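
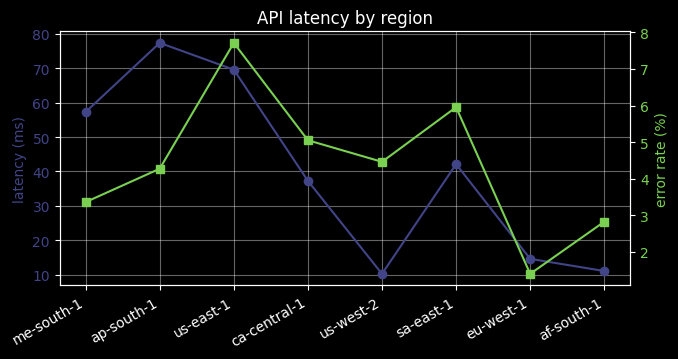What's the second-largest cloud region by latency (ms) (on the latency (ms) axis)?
Top 3 (on the latency (ms) axis): ap-south-1 ≈ 80, us-east-1 ≈ 70, me-south-1 ≈ 60.

us-east-1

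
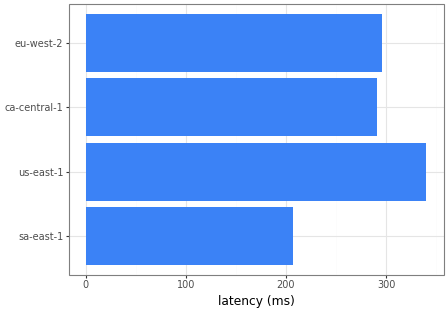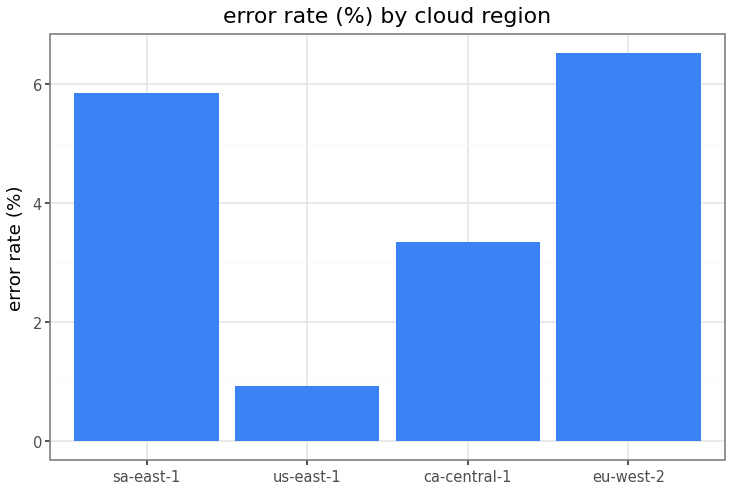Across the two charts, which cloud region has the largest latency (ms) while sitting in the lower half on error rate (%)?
Chart 2 median error rate (%) ≈ 5; below-median cloud regions: us-east-1, ca-central-1. Among those, us-east-1 has the highest latency (ms) (≈ 350).

us-east-1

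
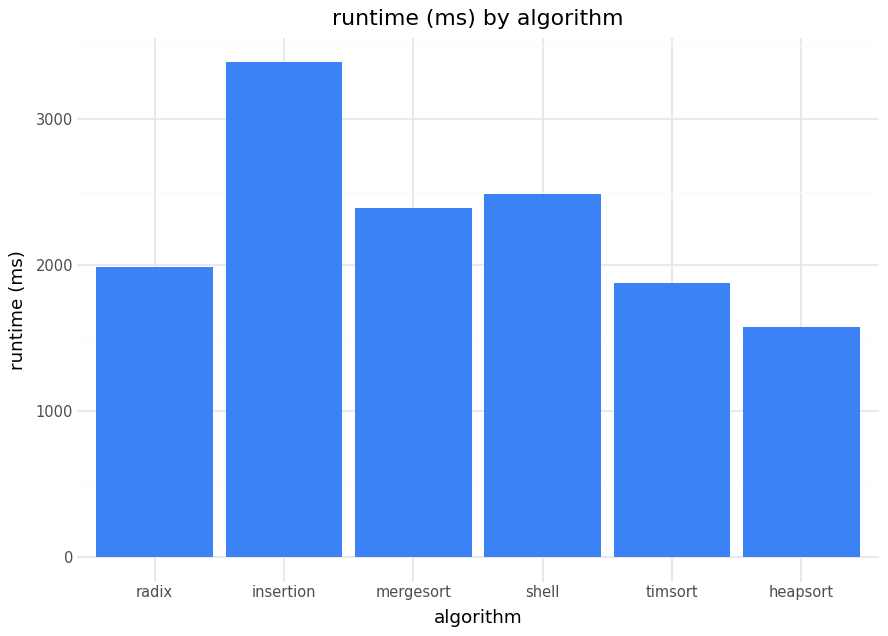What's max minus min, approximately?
Max insertion ≈ 3500, min heapsort ≈ 1500; range ≈ 2000.

≈ 2000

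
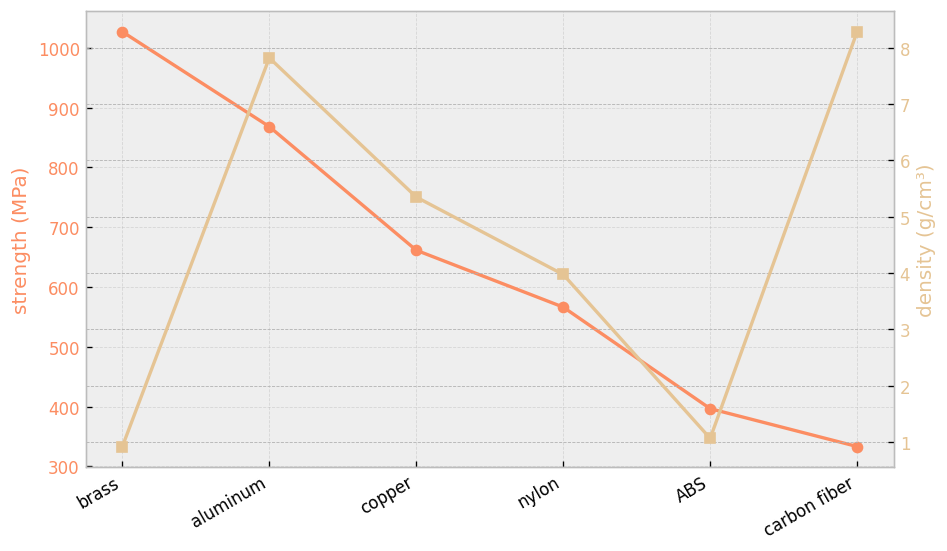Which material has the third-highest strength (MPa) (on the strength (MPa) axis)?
copper

Top 4 (on the strength (MPa) axis): brass ≈ 1000, aluminum ≈ 900, copper ≈ 700, nylon ≈ 600.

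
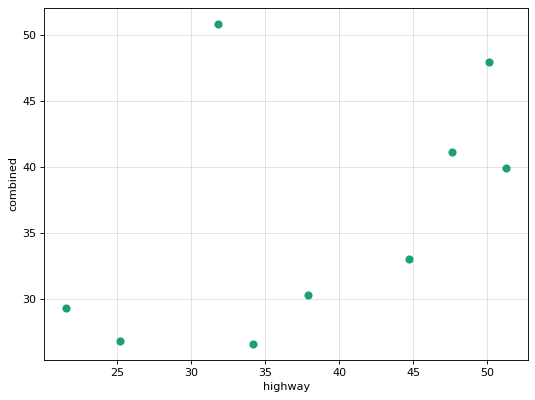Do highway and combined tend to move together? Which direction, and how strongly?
Points are positively correlated; moderate (|r| ≈ 0.5).

positive, moderate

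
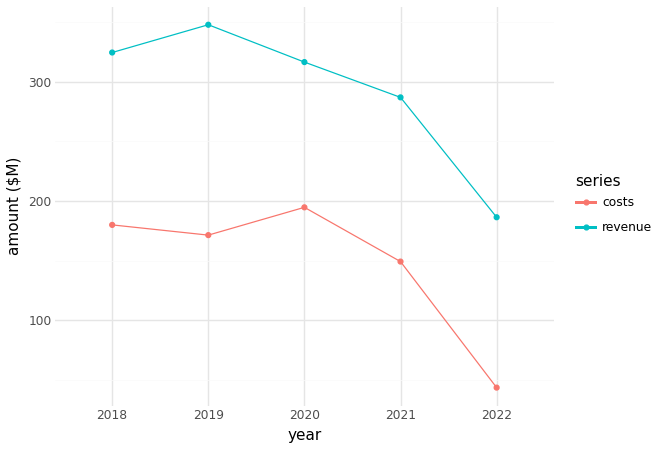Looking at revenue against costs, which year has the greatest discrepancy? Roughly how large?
2019, ≈ 200 $M

2019: revenue ≈ 350, costs ≈ 150 → gap ≈ 200. Next-largest (2018) is only ≈ 100.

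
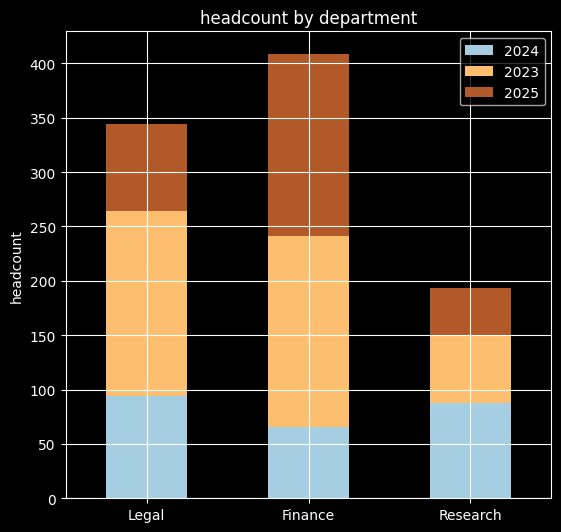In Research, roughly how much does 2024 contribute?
2024 top ≈ 100, bottom ≈ 0; segment ≈ 100.

≈ 100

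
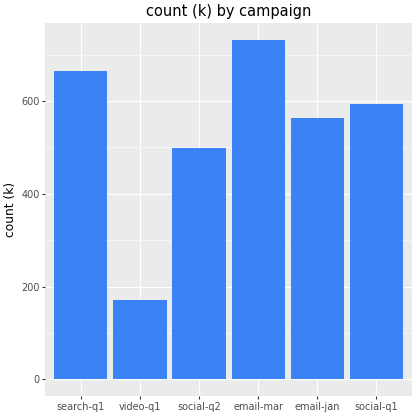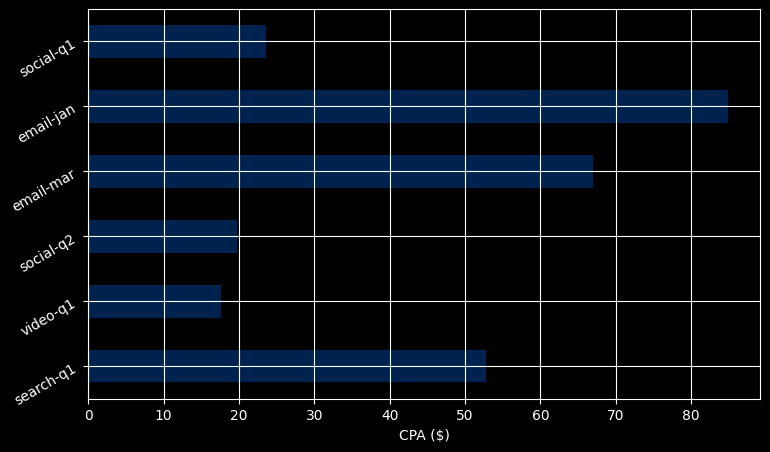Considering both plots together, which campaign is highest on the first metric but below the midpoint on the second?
Chart 2 median CPA ($) ≈ 40; below-median campaigns: video-q1, social-q2, social-q1. Among those, social-q1 has the highest count (k) (≈ 600).

social-q1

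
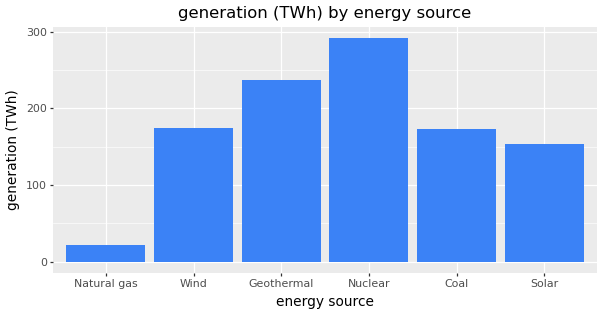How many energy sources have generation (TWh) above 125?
5

Above 125: Wind, Geothermal, Nuclear, Coal, Solar.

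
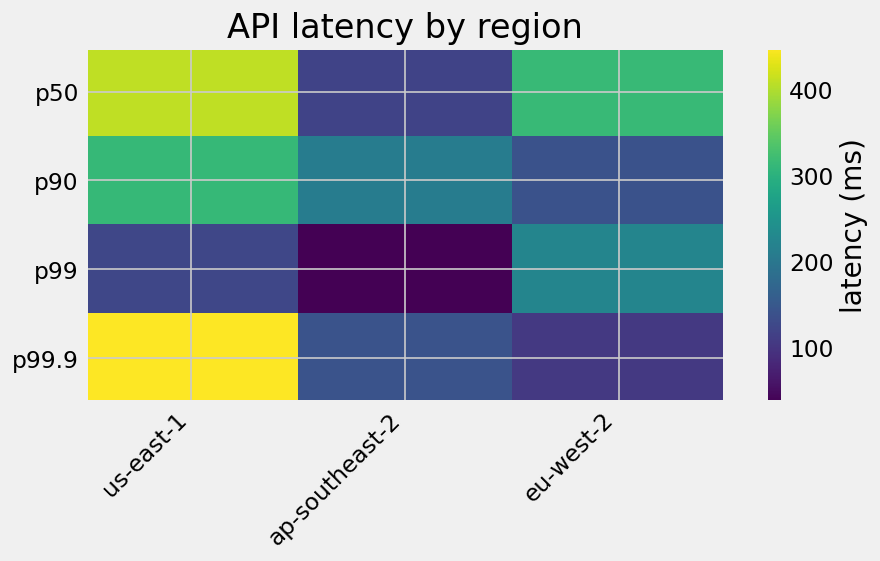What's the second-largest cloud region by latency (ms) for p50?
Top 3 for p50: us-east-1 ≈ 400, eu-west-2 ≈ 300, ap-southeast-2 ≈ 100.

eu-west-2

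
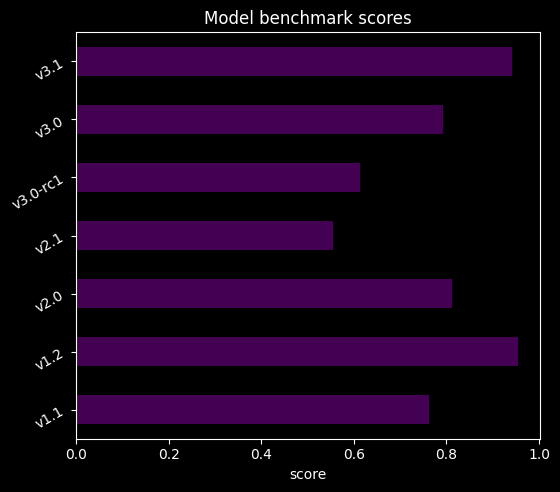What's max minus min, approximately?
Max v1.2 ≈ 1.0, min v2.1 ≈ 0.6; range ≈ 0.4.

≈ 0.4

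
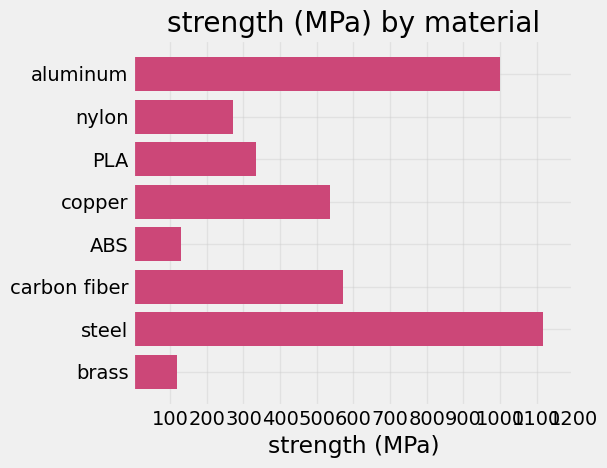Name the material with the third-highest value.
carbon fiber

Top 4: steel ≈ 1100, aluminum ≈ 1000, carbon fiber ≈ 600, copper ≈ 500.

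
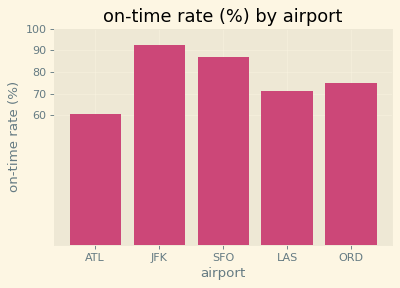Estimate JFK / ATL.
JFK ≈ 90, ATL ≈ 60; 90/60 ≈ 1.5.

≈ 1.5×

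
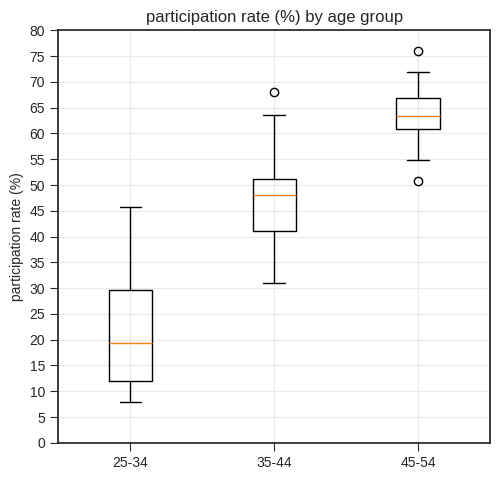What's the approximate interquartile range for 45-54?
Q3 ≈ 65, Q1 ≈ 60; IQR ≈ 5.

≈ 5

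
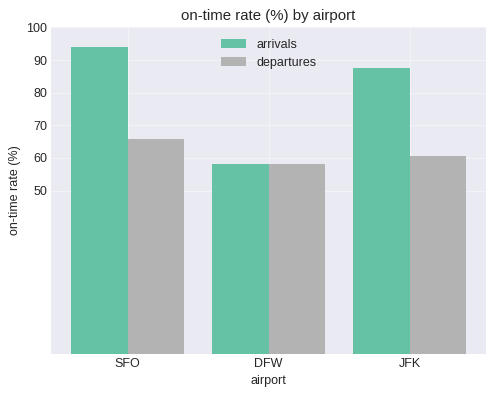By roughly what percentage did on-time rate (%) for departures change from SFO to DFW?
≈ -14.3%

SFO ≈ 70, DFW ≈ 60; (60 − 70) / 70 ≈ -14.3%.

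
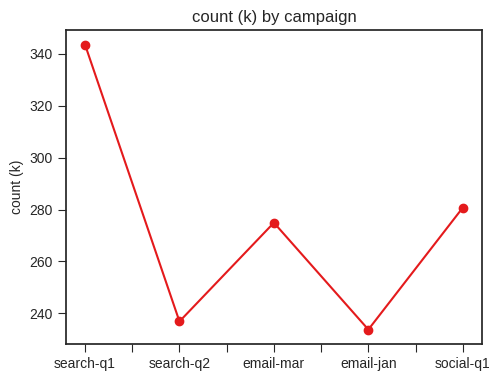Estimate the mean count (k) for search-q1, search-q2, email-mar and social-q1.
≈ 282

(340 + 240 + 270 + 280) / 4 ≈ 282.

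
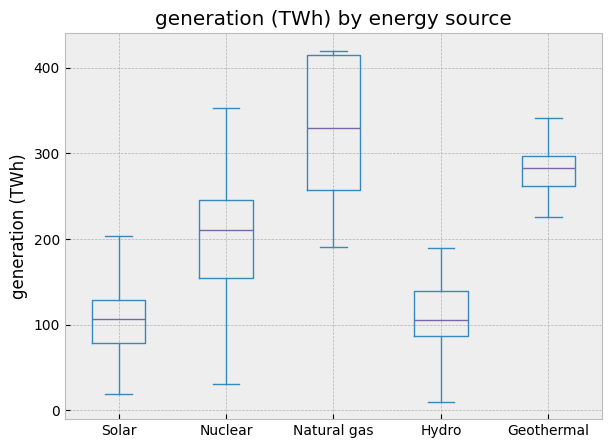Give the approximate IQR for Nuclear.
≈ 80

Q3 ≈ 240, Q1 ≈ 160; IQR ≈ 80.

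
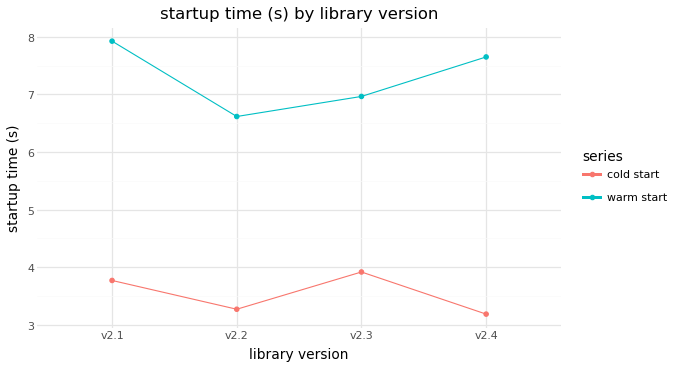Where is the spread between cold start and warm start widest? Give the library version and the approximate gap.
v2.4, ≈ 4.5 s

v2.4: cold start ≈ 3.0, warm start ≈ 7.5 → gap ≈ 4.5. Next-largest (v2.1) is only ≈ 4.0.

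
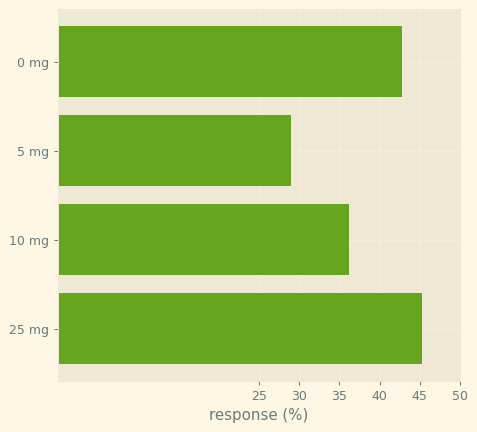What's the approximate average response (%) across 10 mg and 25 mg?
(35 + 45) / 2 ≈ 40.

≈ 40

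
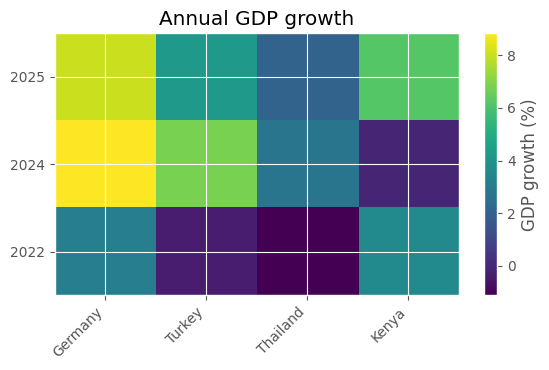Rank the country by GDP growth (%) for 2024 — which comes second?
Top 3 for 2024: Germany ≈ 9, Turkey ≈ 7, Thailand ≈ 3.

Turkey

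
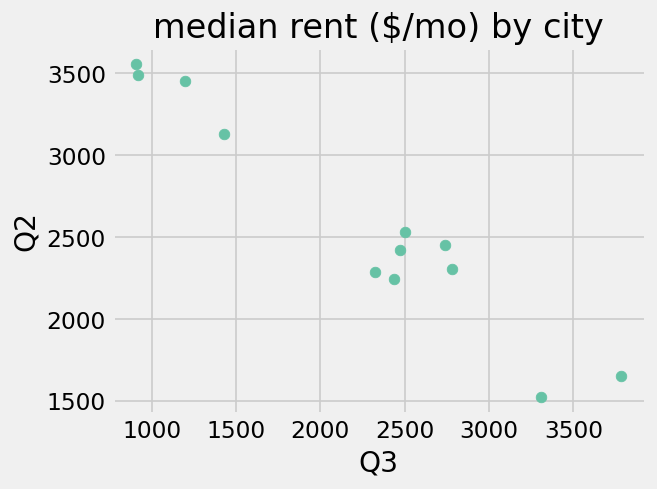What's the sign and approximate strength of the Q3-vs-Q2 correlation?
Points are negatively correlated; strong (|r| ≈ 1.0).

negative, strong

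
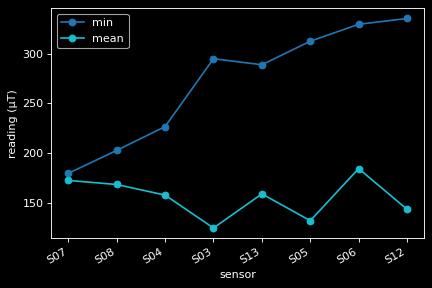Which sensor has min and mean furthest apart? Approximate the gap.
S12: min ≈ 340, mean ≈ 140 → gap ≈ 200. Next-largest (S05) is only ≈ 180.

S12, ≈ 200 µT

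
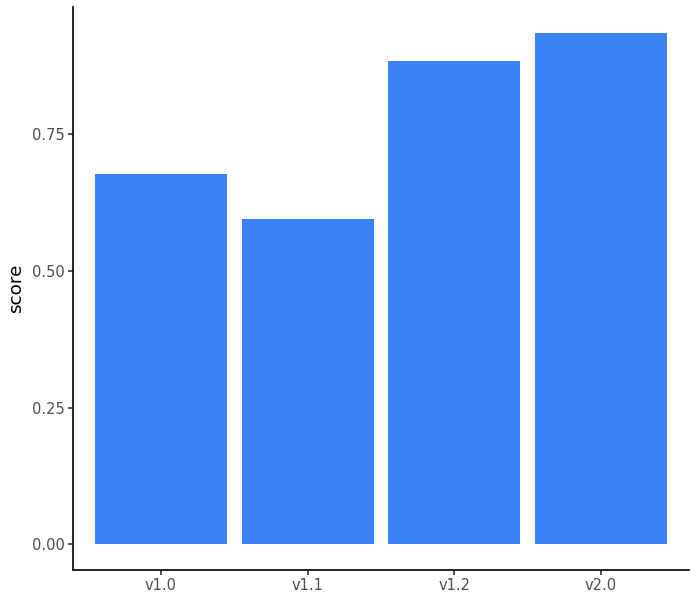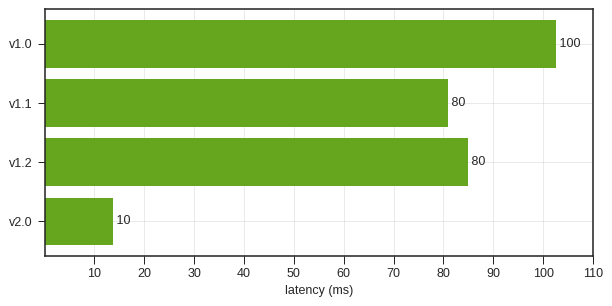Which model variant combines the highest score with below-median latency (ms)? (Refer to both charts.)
v2.0

Chart 2 median latency (ms) ≈ 80; below-median model variants: v1.1, v2.0. Among those, v2.0 has the highest score (≈ 0.9).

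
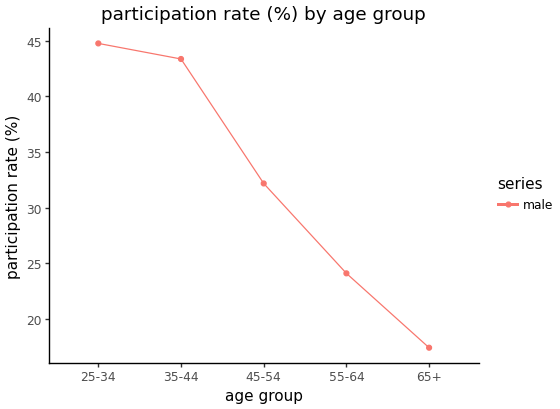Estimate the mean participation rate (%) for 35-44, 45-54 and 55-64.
(45 + 30 + 25) / 3 ≈ 33.

≈ 33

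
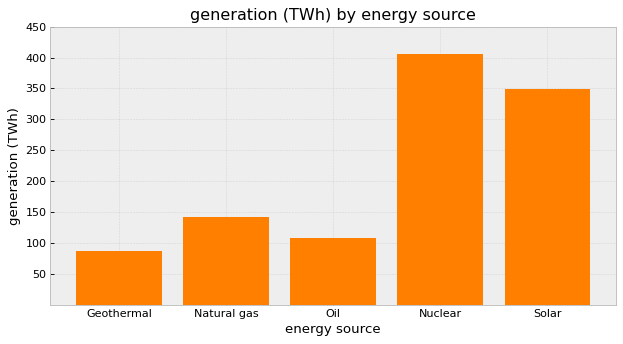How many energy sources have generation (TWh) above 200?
Above 200: Nuclear, Solar.

2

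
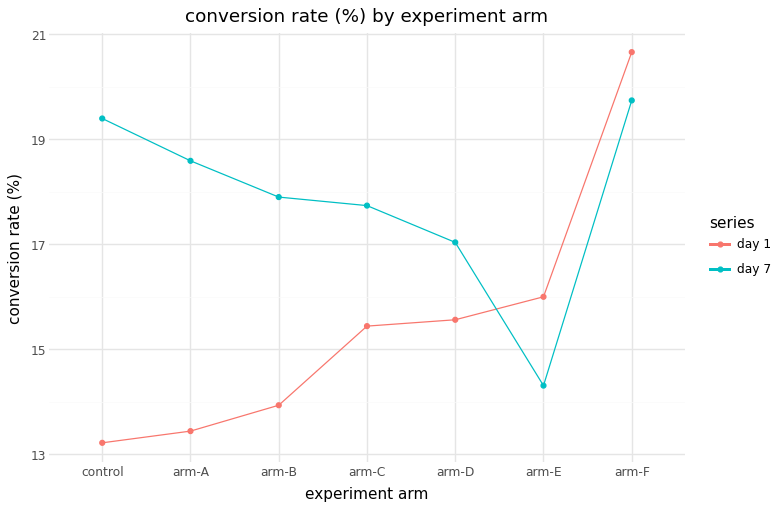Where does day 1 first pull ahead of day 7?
arm-D: day 1 ≈ 16 vs day 7 ≈ 17 (not yet); arm-E: day 1 ≈ 16 vs day 7 ≈ 14 (first crossover).

arm-E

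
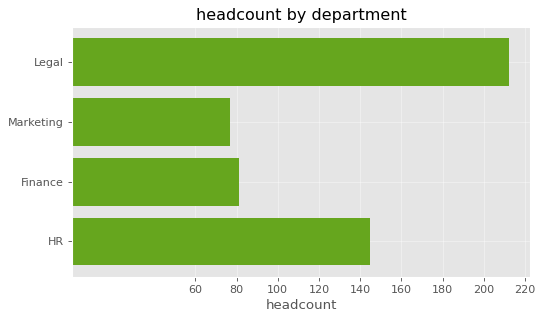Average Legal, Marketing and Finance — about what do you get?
≈ 127

(220 + 80 + 80) / 3 ≈ 127.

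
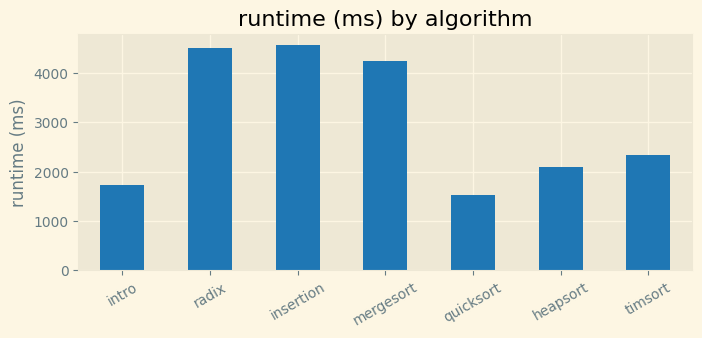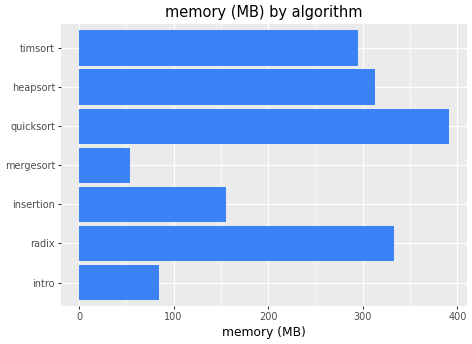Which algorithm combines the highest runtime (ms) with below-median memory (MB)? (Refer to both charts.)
insertion

Chart 2 median memory (MB) ≈ 300; below-median algorithms: intro, insertion, mergesort. Among those, insertion has the highest runtime (ms) (≈ 4500).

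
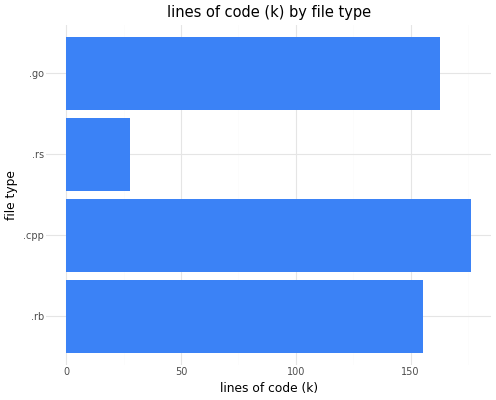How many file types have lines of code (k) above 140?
3

Above 140: .rb, .cpp, .go.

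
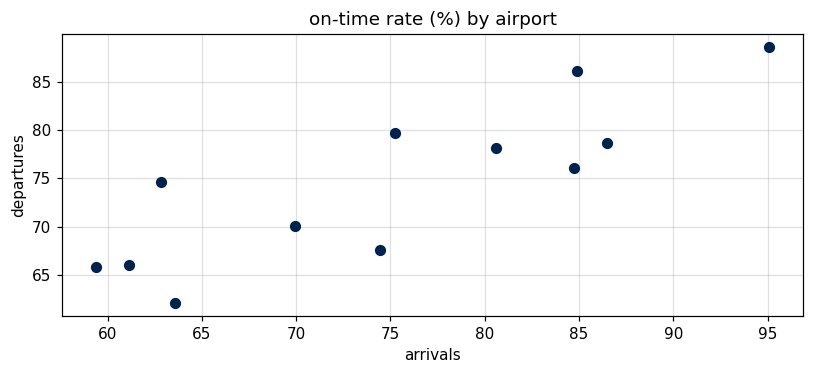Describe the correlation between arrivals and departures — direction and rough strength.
positive, strong

Points are positively correlated; strong (|r| ≈ 0.8).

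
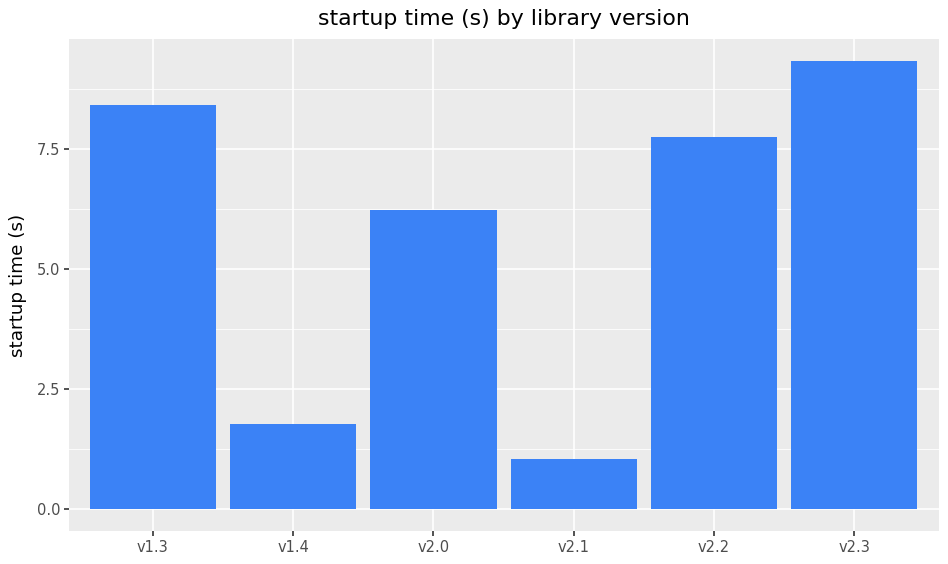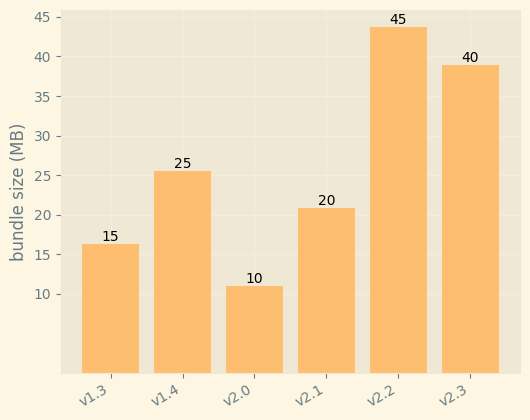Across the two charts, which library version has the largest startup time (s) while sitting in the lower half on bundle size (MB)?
v1.3

Chart 2 median bundle size (MB) ≈ 25; below-median library versions: v1.3, v2.0, v2.1. Among those, v1.3 has the highest startup time (s) (≈ 8).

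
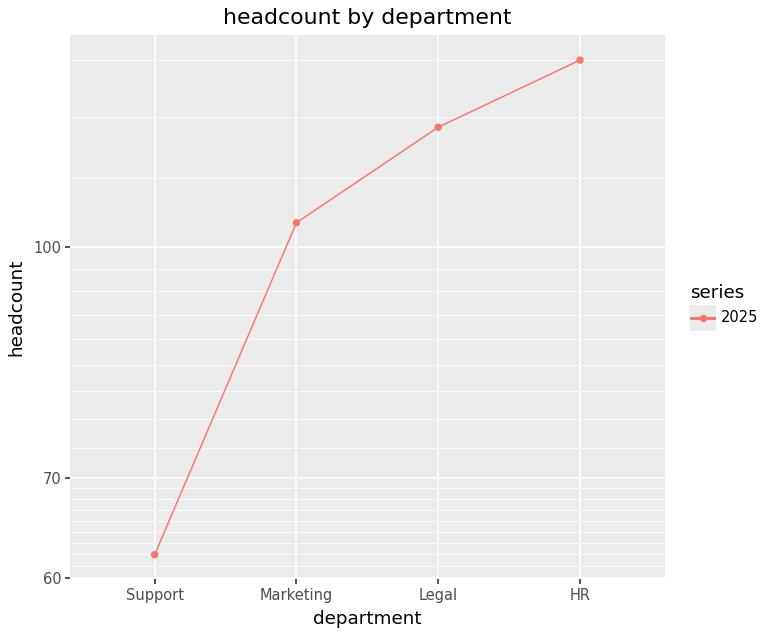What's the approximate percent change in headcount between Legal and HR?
≈ +8.3%

Legal ≈ 120, HR ≈ 130; (130 − 120) / 120 ≈ +8.3%.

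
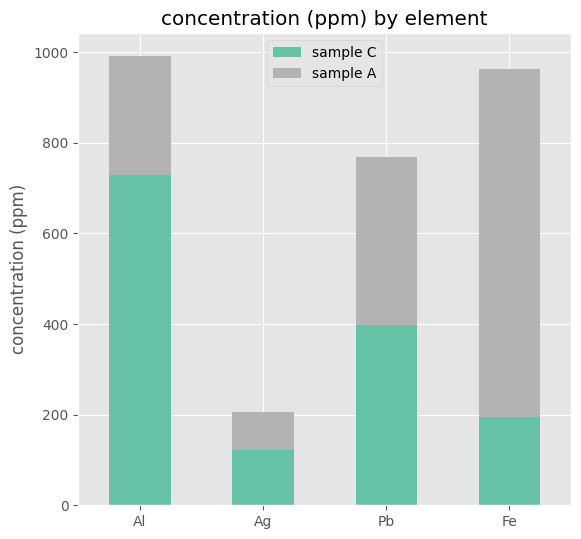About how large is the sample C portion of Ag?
sample C top ≈ 100, bottom ≈ 0; segment ≈ 100.

≈ 100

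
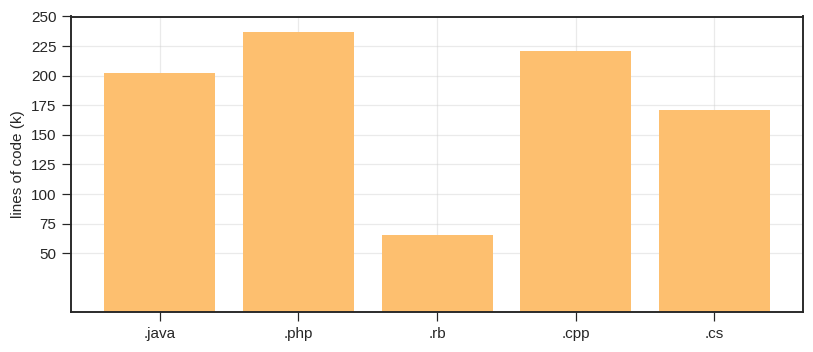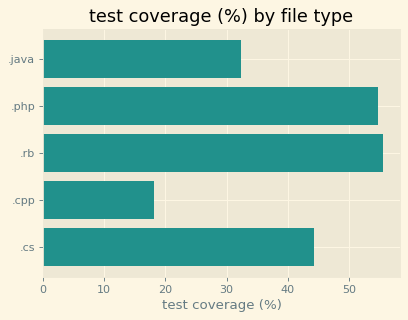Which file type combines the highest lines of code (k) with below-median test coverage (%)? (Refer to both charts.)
Chart 2 median test coverage (%) ≈ 40; below-median file types: .java, .cpp. Among those, .cpp has the highest lines of code (k) (≈ 225).

.cpp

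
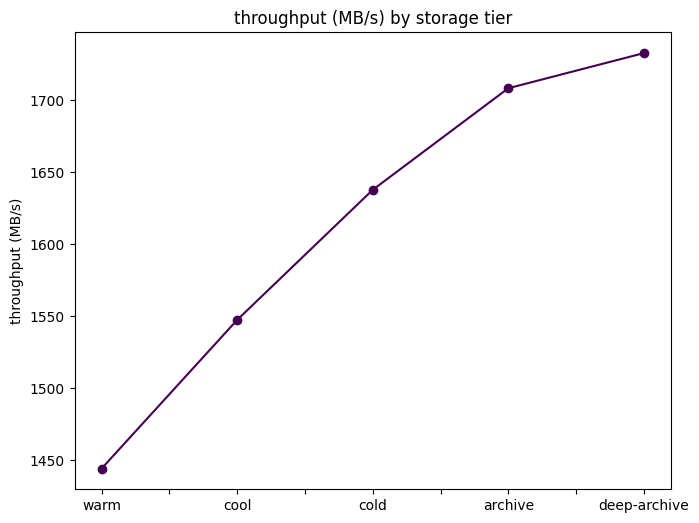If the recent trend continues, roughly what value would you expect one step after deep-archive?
Last three: 1650, 1700, 1725 → slope ≈ 37.5/step → next ≈ 1762.5.

≈ 1762.5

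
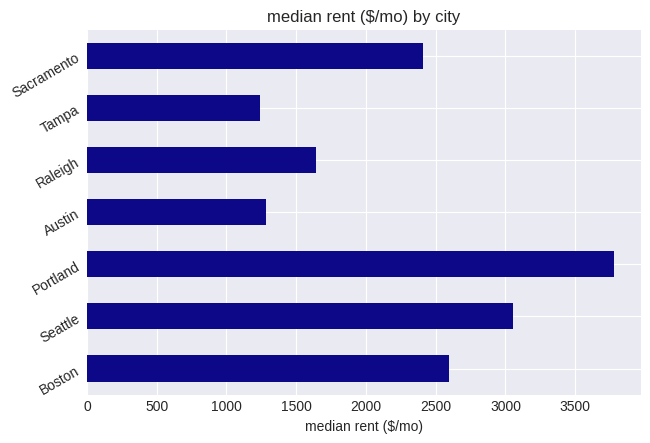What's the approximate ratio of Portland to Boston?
≈ 1.6×

Portland ≈ 4000, Boston ≈ 2500; 4000/2500 ≈ 1.6.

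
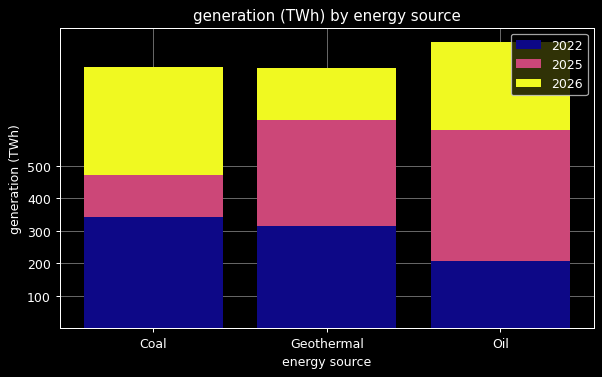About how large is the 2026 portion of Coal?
2026 top ≈ 800, bottom ≈ 500; segment ≈ 300.

≈ 300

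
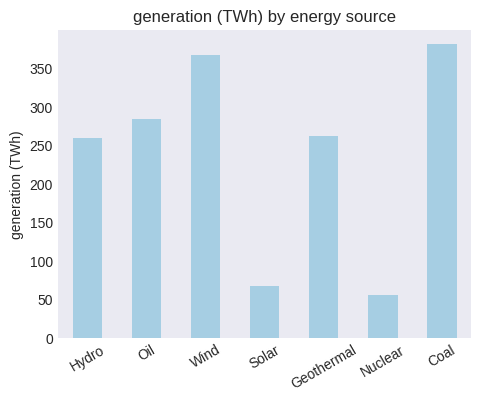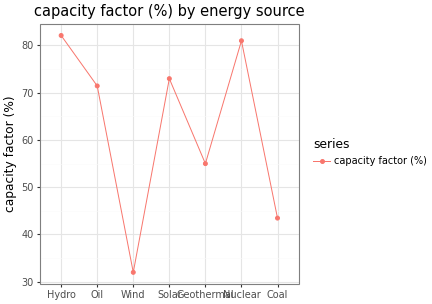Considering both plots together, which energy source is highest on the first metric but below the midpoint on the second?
Chart 2 median capacity factor (%) ≈ 70; below-median energy sources: Wind, Geothermal, Coal. Among those, Coal has the highest generation (TWh) (≈ 400).

Coal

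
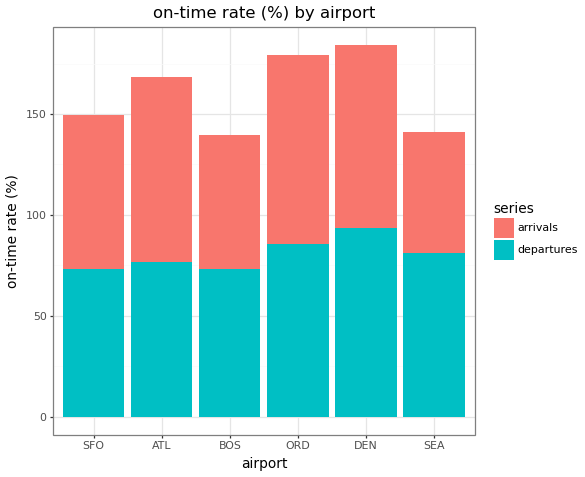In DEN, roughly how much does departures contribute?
≈ 100

departures top ≈ 100, bottom ≈ 0; segment ≈ 100.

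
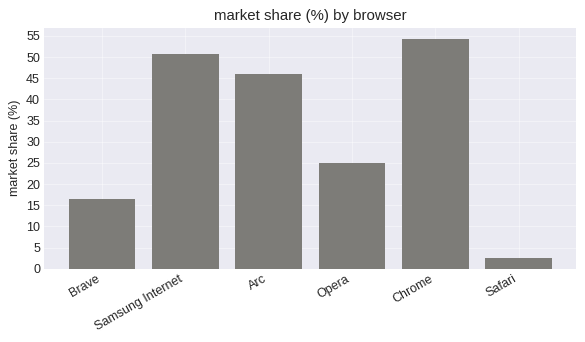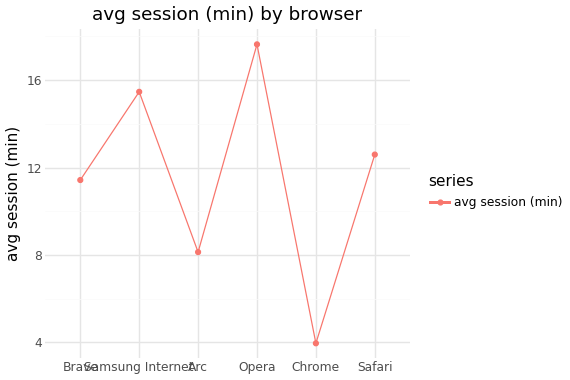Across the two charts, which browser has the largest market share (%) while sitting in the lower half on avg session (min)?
Chrome

Chart 2 median avg session (min) ≈ 12; below-median browsers: Brave, Arc, Chrome. Among those, Chrome has the highest market share (%) (≈ 55).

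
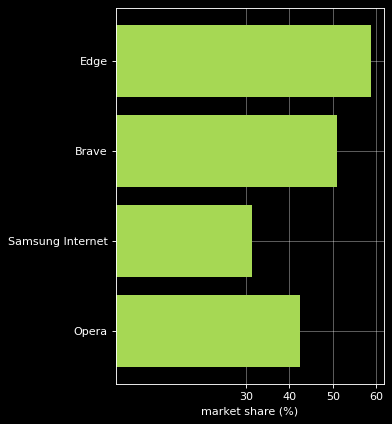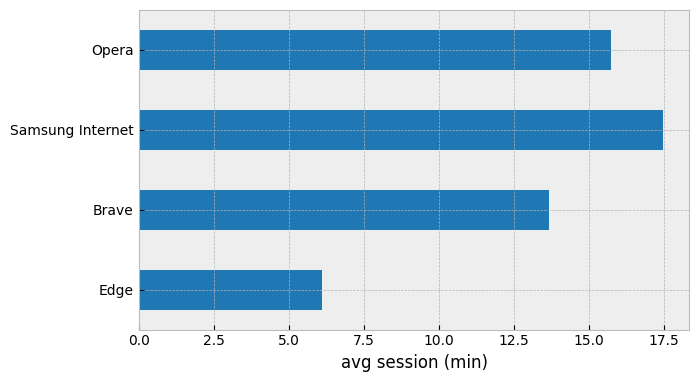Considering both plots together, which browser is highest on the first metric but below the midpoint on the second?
Edge

Chart 2 median avg session (min) ≈ 14; below-median browsers: Edge, Brave. Among those, Edge has the highest market share (%) (≈ 60).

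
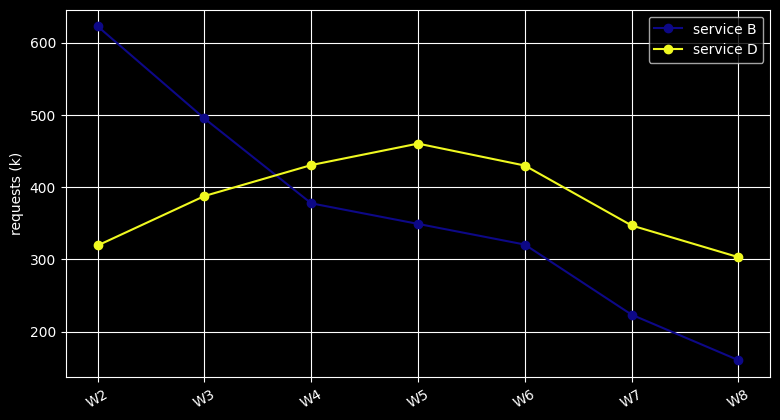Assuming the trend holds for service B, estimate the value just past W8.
Last three: 300, 200, 150 → slope ≈ -75/step → next ≈ 75.

≈ 75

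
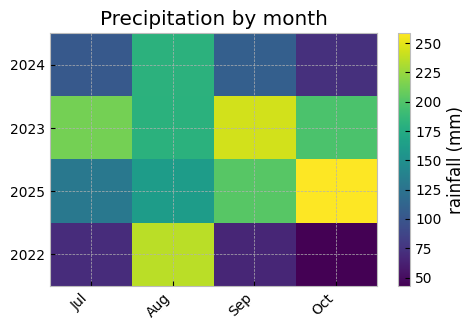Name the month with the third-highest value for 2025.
Aug

Top 4 for 2025: Oct ≈ 260, Sep ≈ 200, Aug ≈ 160, Jul ≈ 120.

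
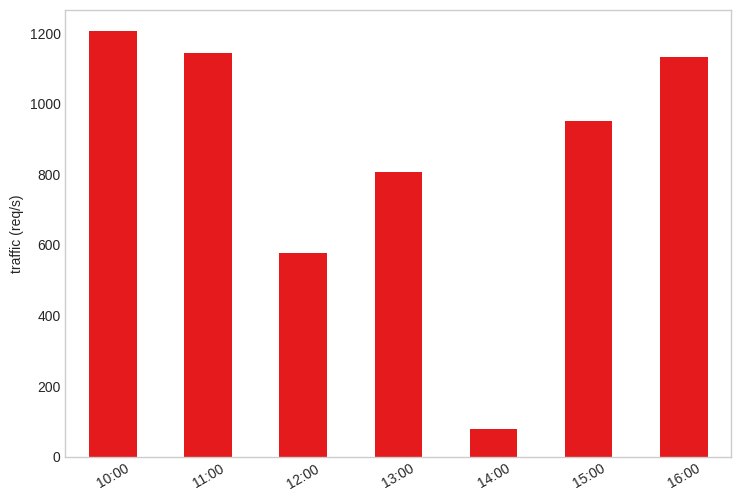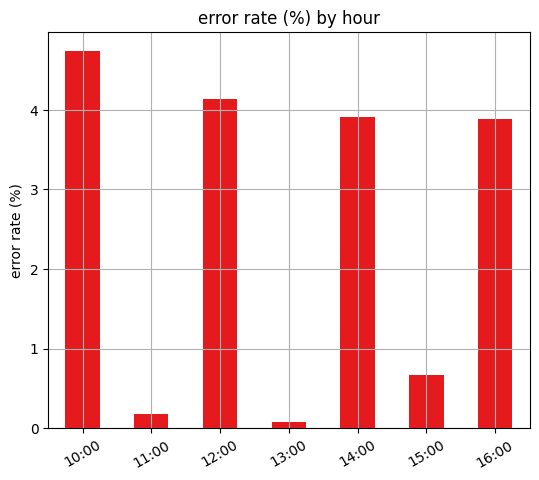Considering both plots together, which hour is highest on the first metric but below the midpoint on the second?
Chart 2 median error rate (%) ≈ 4; below-median hours: 11:00, 13:00, 15:00. Among those, 11:00 has the highest traffic (req/s) (≈ 1200).

11:00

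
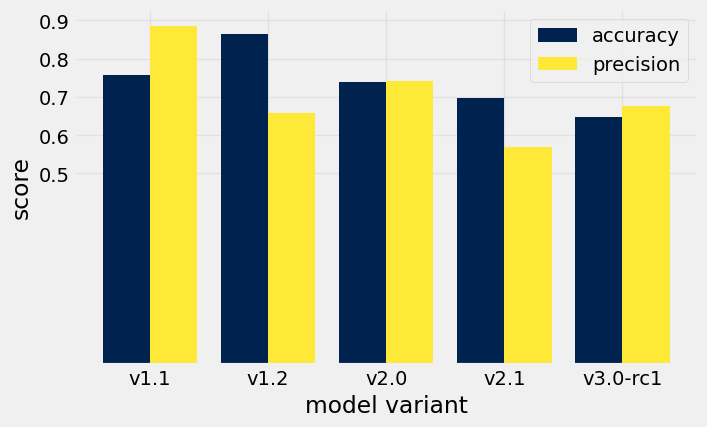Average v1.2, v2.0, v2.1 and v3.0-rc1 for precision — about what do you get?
(0.7 + 0.7 + 0.6 + 0.7) / 4 ≈ 0.68.

≈ 0.68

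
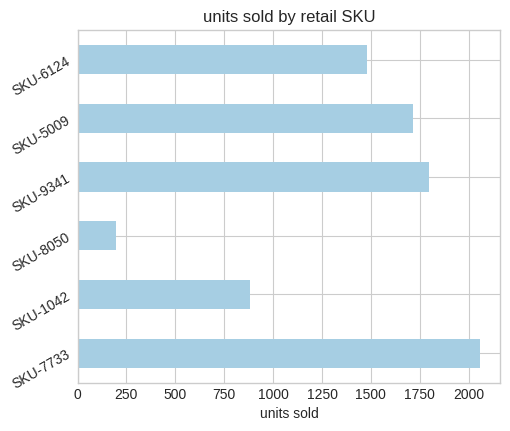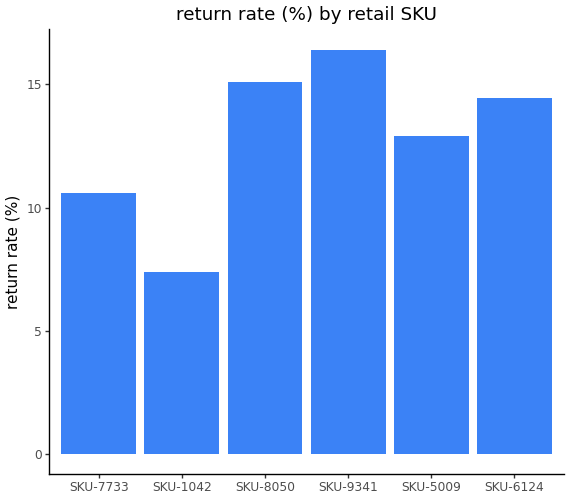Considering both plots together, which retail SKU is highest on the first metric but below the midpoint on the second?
SKU-7733

Chart 2 median return rate (%) ≈ 14; below-median retail SKUs: SKU-7733, SKU-1042, SKU-5009. Among those, SKU-7733 has the highest units sold (≈ 2000).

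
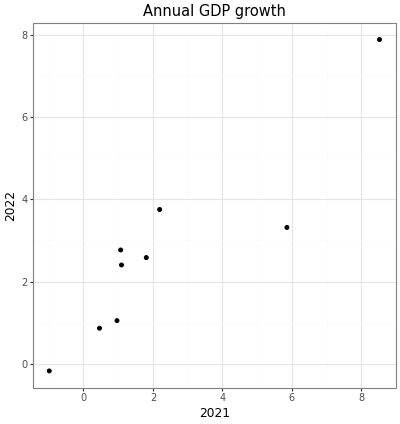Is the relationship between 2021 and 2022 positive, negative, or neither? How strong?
positive, strong

Points are positively correlated; strong (|r| ≈ 0.9).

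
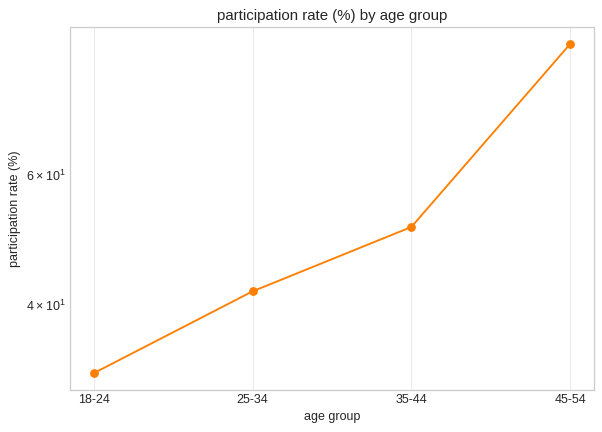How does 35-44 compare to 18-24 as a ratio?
35-44 ≈ 50, 18-24 ≈ 30; 50/30 ≈ 1.67.

≈ 1.67×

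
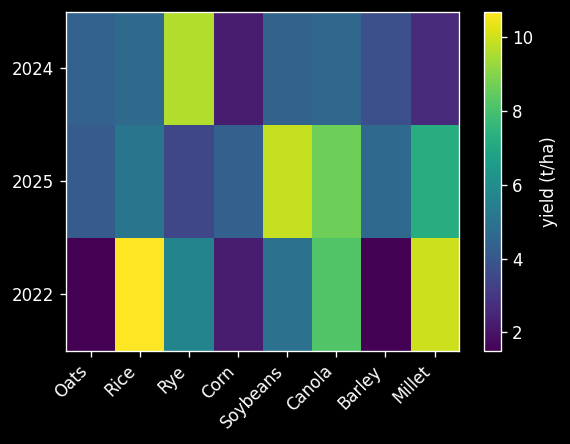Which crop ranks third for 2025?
Millet

Top 4 for 2025: Soybeans ≈ 10, Canola ≈ 9, Millet ≈ 7, Rice ≈ 5.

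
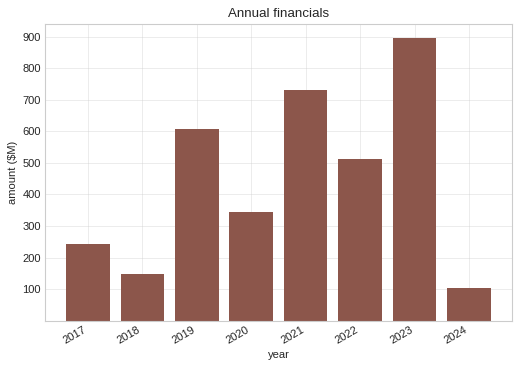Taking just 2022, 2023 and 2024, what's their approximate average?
≈ 500

(500 + 900 + 100) / 3 ≈ 500.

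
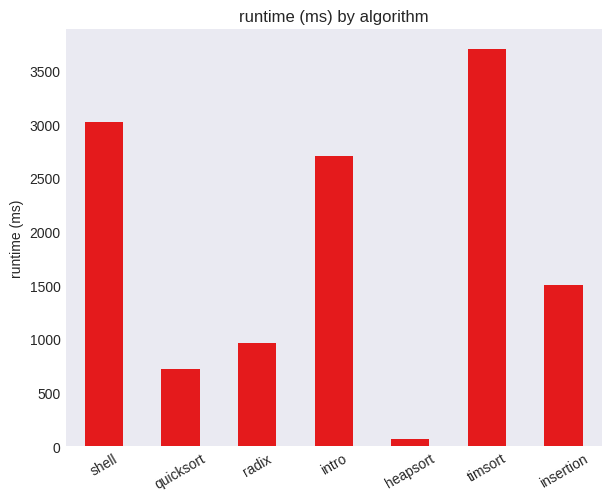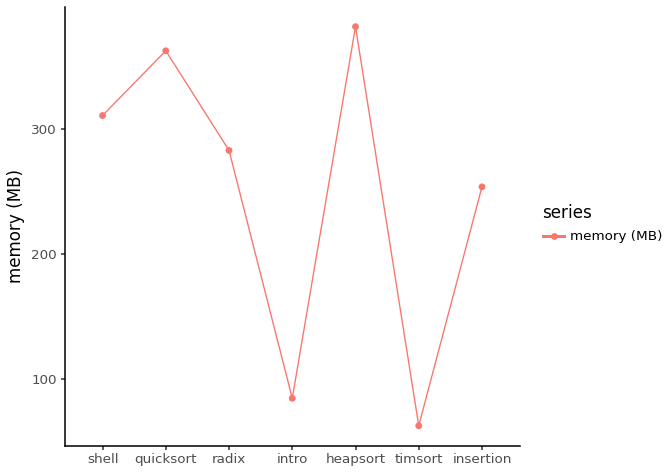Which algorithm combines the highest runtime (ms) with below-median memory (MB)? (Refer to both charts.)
Chart 2 median memory (MB) ≈ 300; below-median algorithms: intro, timsort, insertion. Among those, timsort has the highest runtime (ms) (≈ 3500).

timsort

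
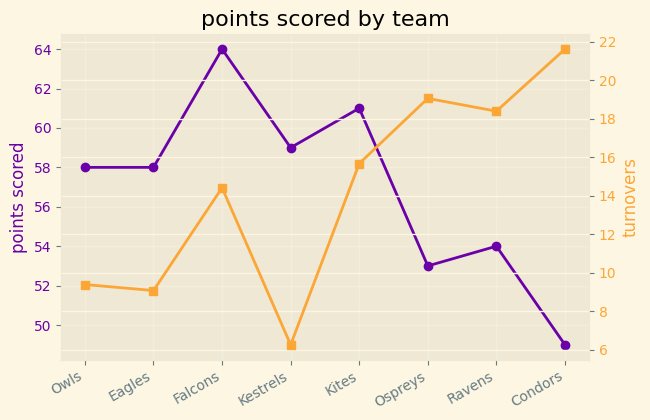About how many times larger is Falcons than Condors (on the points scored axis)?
Falcons ≈ 64, Condors ≈ 48; 64/48 ≈ 1.33.

≈ 1.33×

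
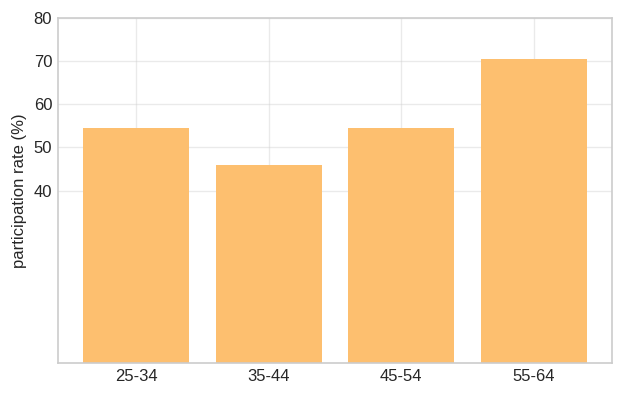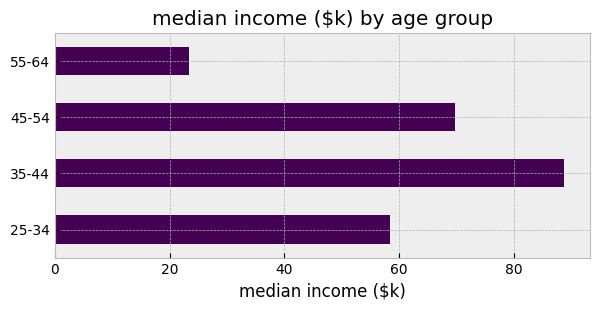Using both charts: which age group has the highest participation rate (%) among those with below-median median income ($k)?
55-64

Chart 2 median median income ($k) ≈ 60; below-median age groups: 25-34, 55-64. Among those, 55-64 has the highest participation rate (%) (≈ 70).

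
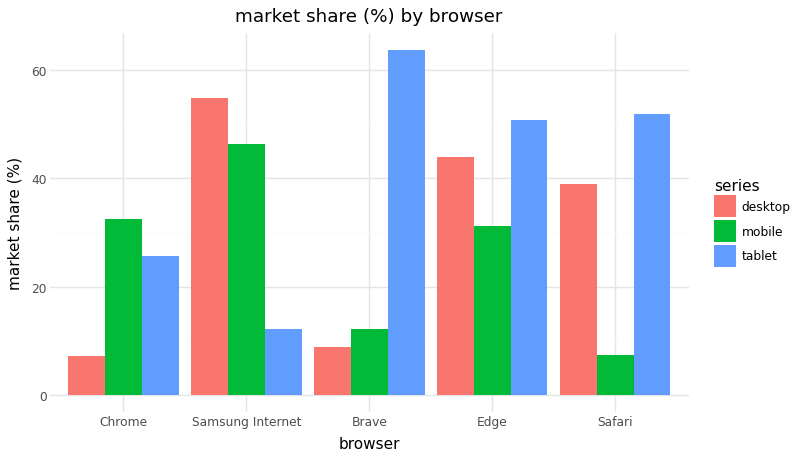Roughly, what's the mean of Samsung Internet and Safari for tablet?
≈ 30

(10 + 50) / 2 ≈ 30.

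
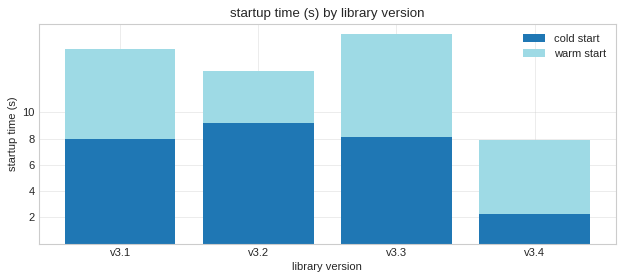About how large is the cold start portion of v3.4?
≈ 2

cold start top ≈ 2, bottom ≈ 0; segment ≈ 2.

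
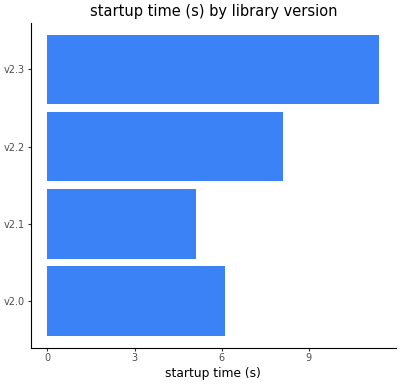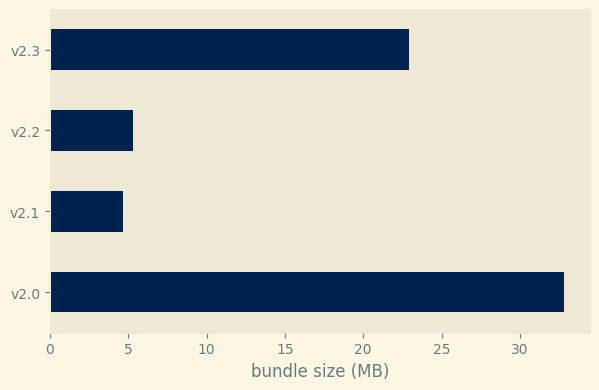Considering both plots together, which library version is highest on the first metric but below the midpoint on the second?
v2.2

Chart 2 median bundle size (MB) ≈ 15; below-median library versions: v2.1, v2.2. Among those, v2.2 has the highest startup time (s) (≈ 8).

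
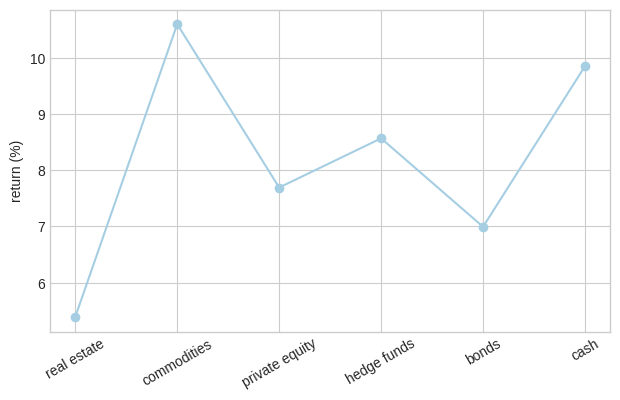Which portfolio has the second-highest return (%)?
Top 3: commodities ≈ 10.5, cash ≈ 10.0, hedge funds ≈ 8.5.

cash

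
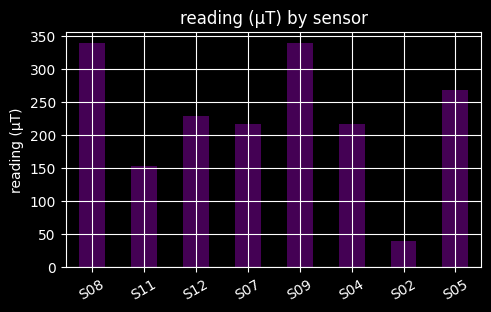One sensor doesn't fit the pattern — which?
S02 ≈ 50; the rest sit between ≈ 150 and ≈ 350.

S02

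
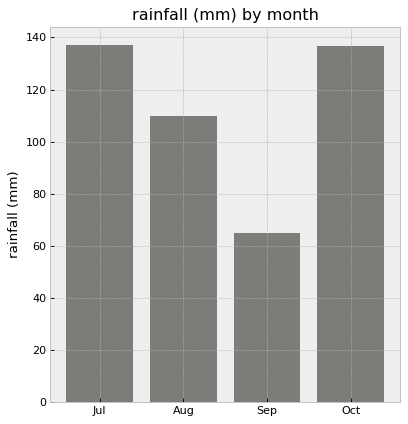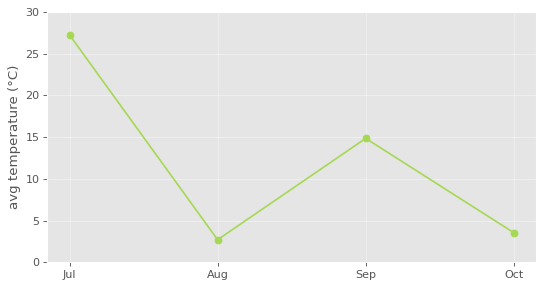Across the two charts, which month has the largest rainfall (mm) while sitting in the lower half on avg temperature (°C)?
Oct

Chart 2 median avg temperature (°C) ≈ 10; below-median months: Aug, Oct. Among those, Oct has the highest rainfall (mm) (≈ 140).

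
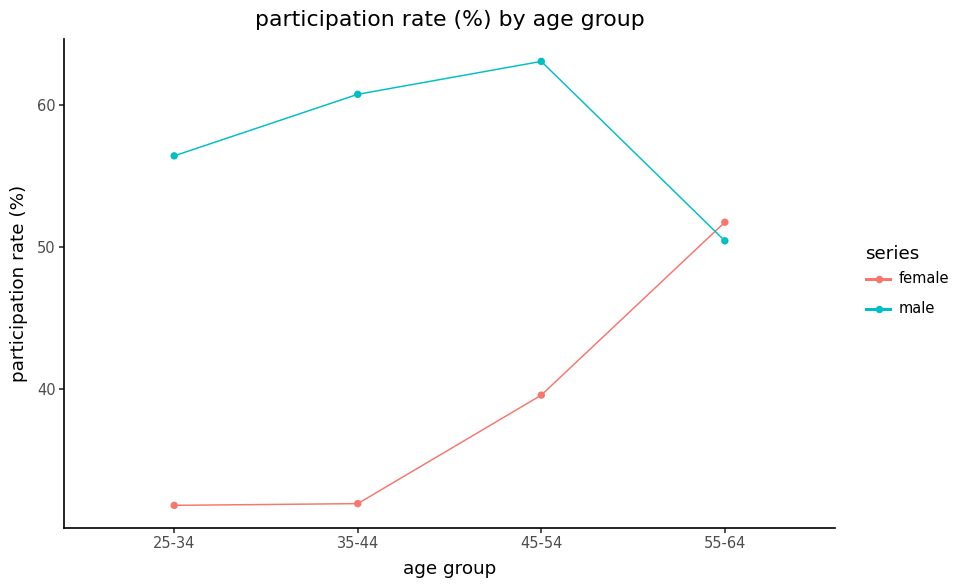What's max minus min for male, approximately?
≈ 15

Max 45-54 ≈ 65, min 55-64 ≈ 50; range ≈ 15.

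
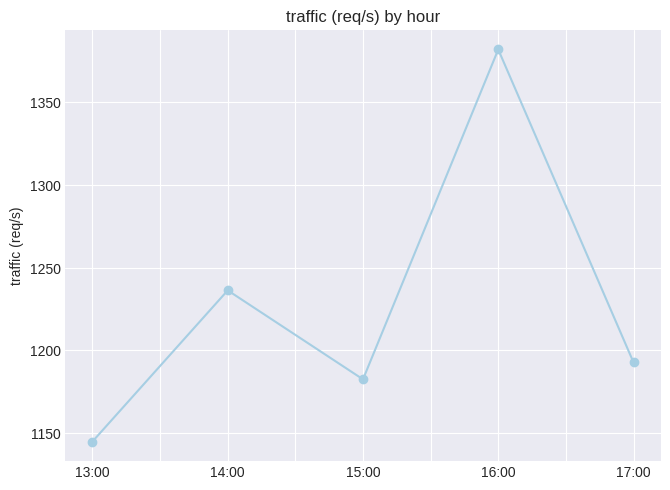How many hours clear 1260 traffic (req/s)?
1

Above 1260: 16:00.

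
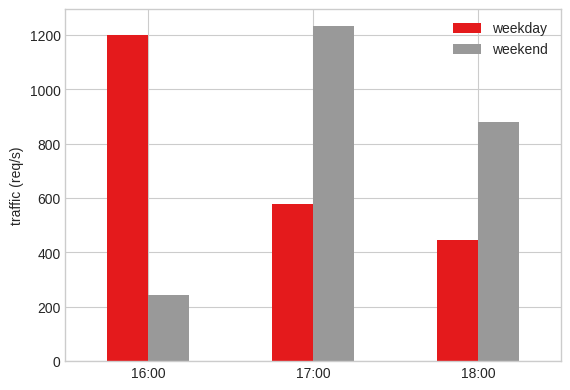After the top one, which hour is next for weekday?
Top 3 for weekday: 16:00 ≈ 1200, 17:00 ≈ 600, 18:00 ≈ 400.

17:00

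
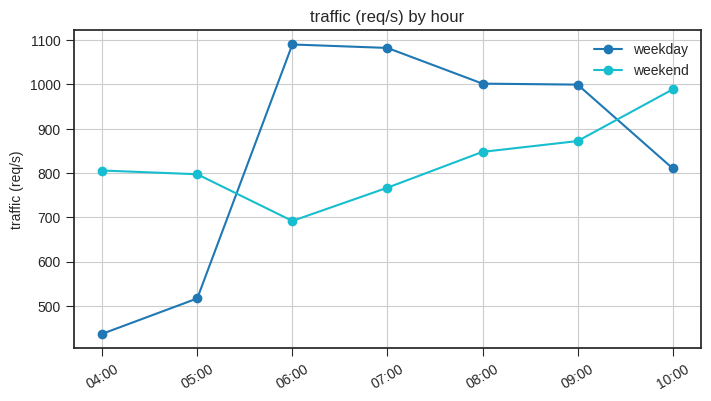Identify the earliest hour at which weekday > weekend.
06:00

05:00: weekday ≈ 500 vs weekend ≈ 800 (not yet); 06:00: weekday ≈ 1100 vs weekend ≈ 700 (first crossover).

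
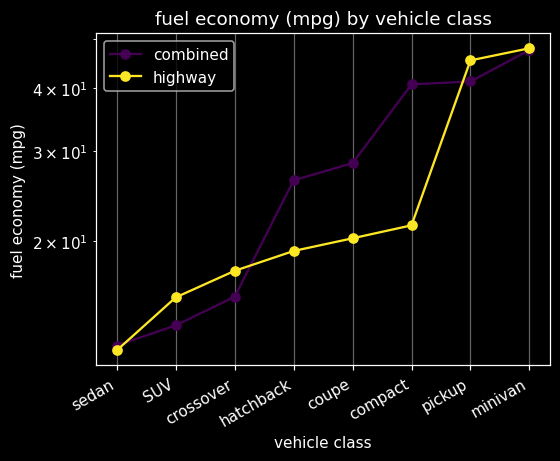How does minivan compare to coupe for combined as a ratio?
minivan ≈ 50, coupe ≈ 30; 50/30 ≈ 1.67.

≈ 1.67×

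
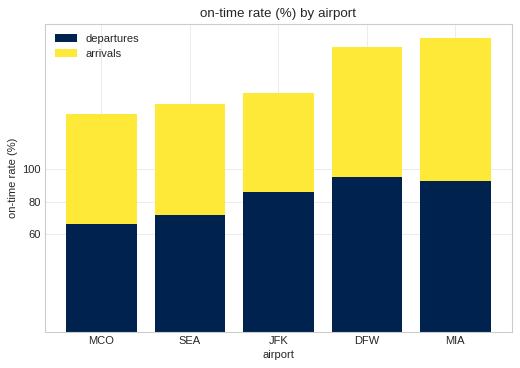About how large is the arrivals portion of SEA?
≈ 60

arrivals top ≈ 140, bottom ≈ 80; segment ≈ 60.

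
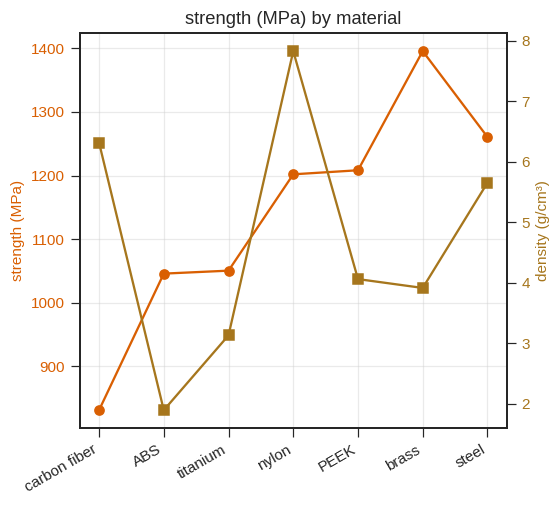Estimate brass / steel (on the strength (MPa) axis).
brass ≈ 1400, steel ≈ 1250; 1400/1250 ≈ 1.12.

≈ 1.12×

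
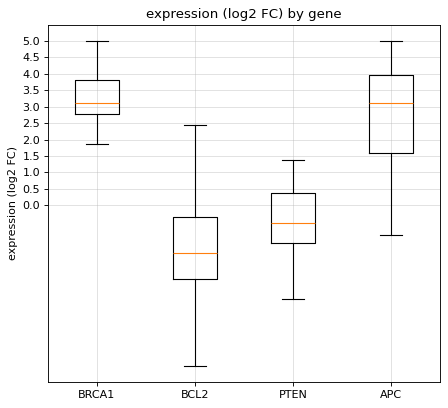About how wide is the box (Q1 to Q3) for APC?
≈ 2.5

Q3 ≈ 4.0, Q1 ≈ 1.5; IQR ≈ 2.5.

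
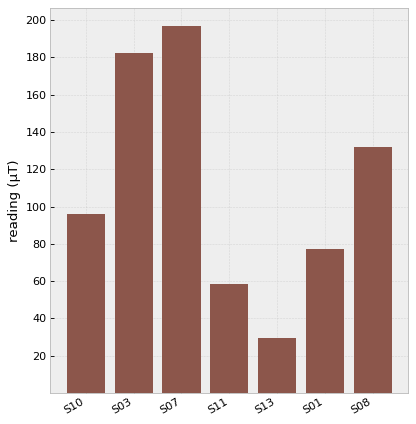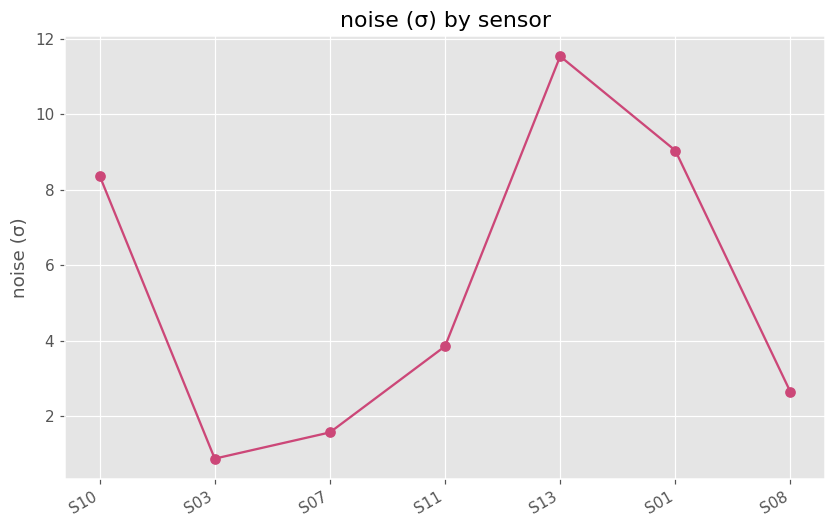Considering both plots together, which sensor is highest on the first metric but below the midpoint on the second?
S07

Chart 2 median noise (σ) ≈ 4; below-median sensors: S03, S07, S08. Among those, S07 has the highest reading (µT) (≈ 200).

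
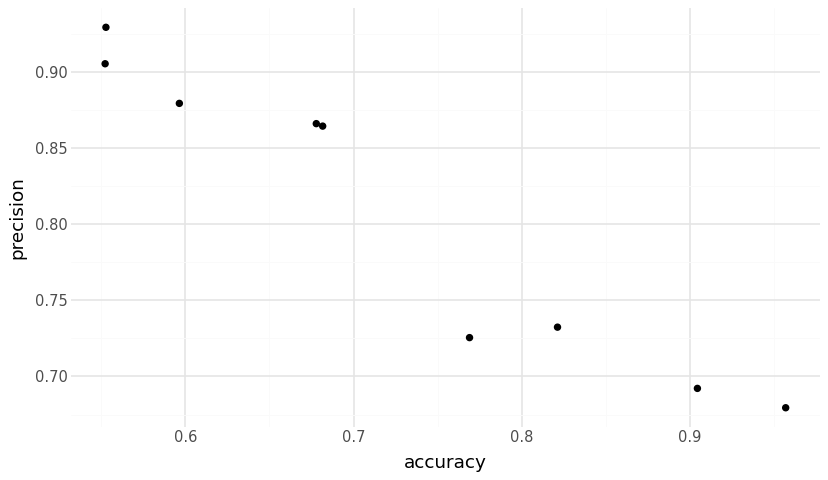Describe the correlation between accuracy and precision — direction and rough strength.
Points are negatively correlated; strong (|r| ≈ 1.0).

negative, strong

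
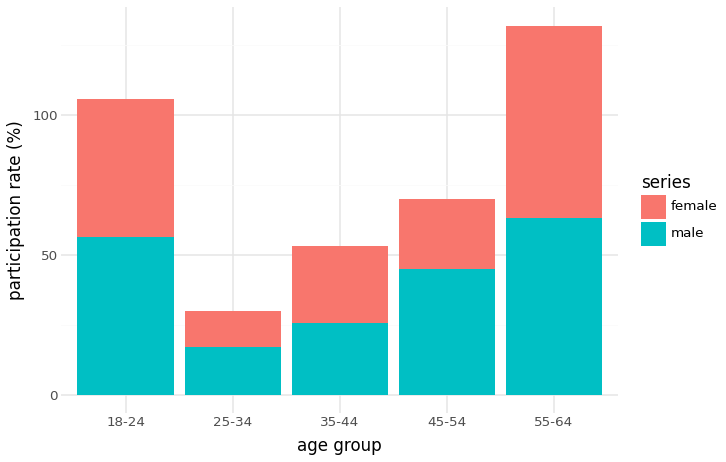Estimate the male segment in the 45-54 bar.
male top ≈ 40, bottom ≈ 0; segment ≈ 40.

≈ 40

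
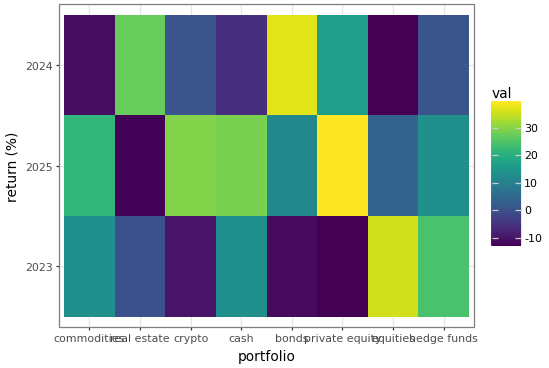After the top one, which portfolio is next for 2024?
Top 3 for 2024: bonds ≈ 40, real estate ≈ 30, private equity ≈ 15.

real estate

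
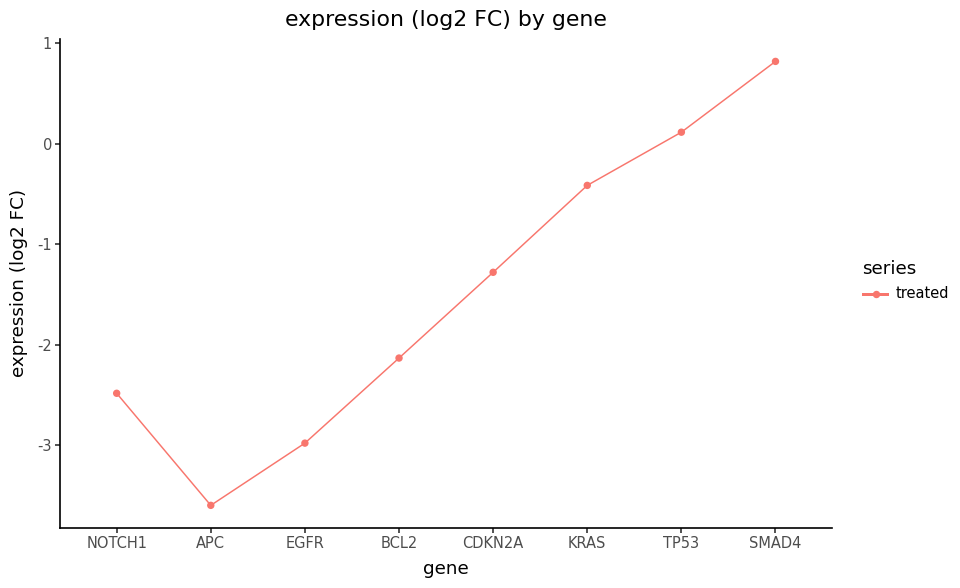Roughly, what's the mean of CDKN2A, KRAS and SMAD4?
(-1.5 + -0.5 + 1.0) / 3 ≈ -0.33.

≈ -0.33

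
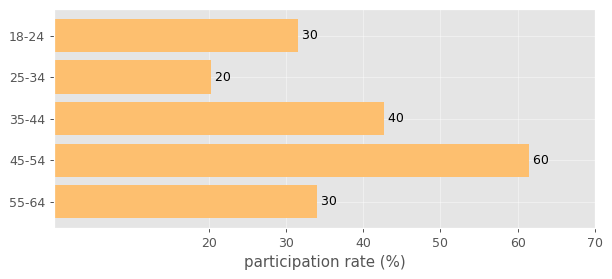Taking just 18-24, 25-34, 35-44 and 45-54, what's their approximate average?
≈ 38

(30 + 20 + 40 + 60) / 4 ≈ 38.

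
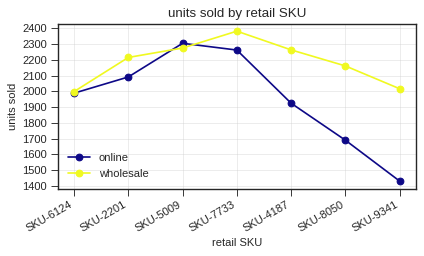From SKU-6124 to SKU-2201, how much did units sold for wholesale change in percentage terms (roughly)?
≈ +10%

SKU-6124 ≈ 2000, SKU-2201 ≈ 2200; (2200 − 2000) / 2000 ≈ +10%.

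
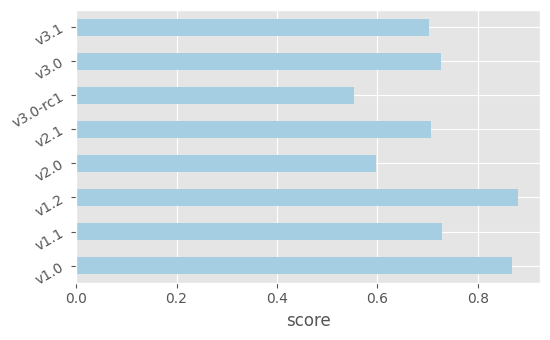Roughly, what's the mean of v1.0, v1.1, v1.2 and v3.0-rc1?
(0.9 + 0.7 + 0.9 + 0.6) / 4 ≈ 0.78.

≈ 0.78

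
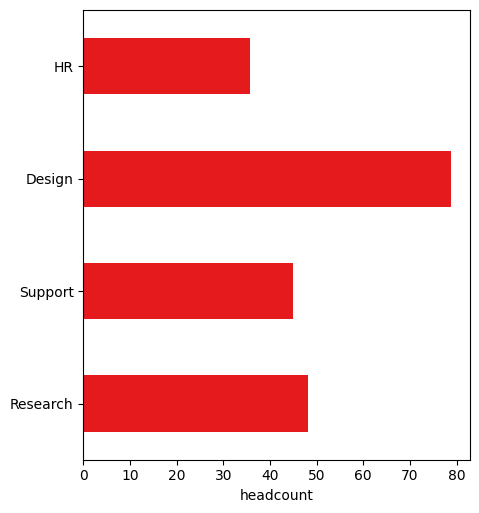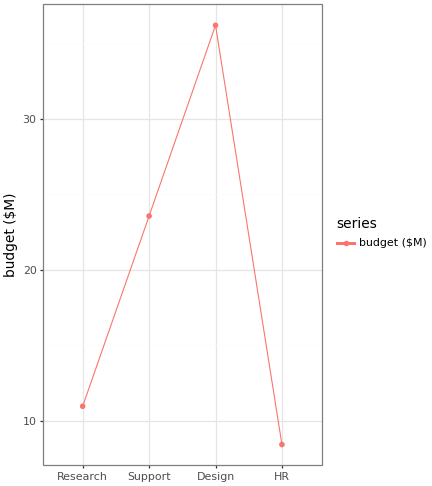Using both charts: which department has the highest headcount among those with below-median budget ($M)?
Chart 2 median budget ($M) ≈ 15; below-median departments: Research, HR. Among those, Research has the highest headcount (≈ 50).

Research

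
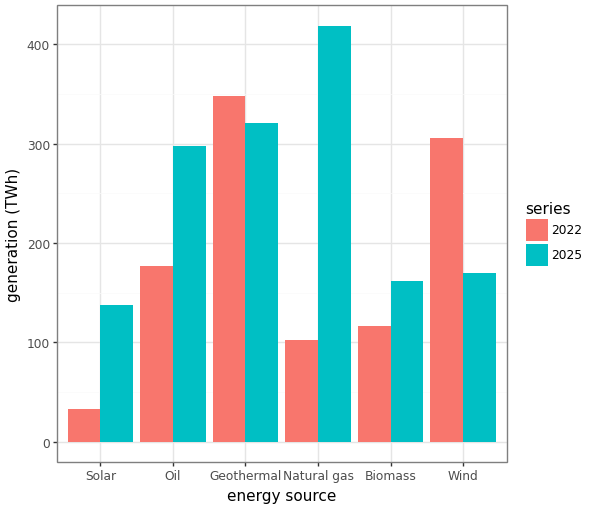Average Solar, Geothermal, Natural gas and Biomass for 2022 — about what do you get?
≈ 150

(50 + 350 + 100 + 100) / 4 ≈ 150.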